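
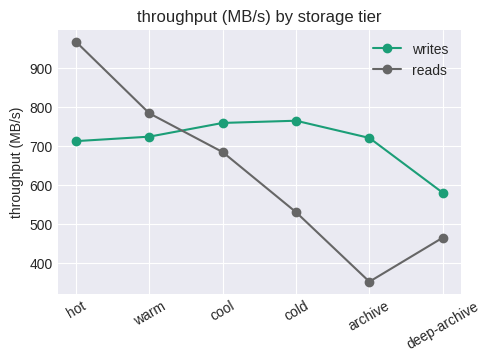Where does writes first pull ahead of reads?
cool

warm: writes ≈ 700 vs reads ≈ 800 (not yet); cool: writes ≈ 800 vs reads ≈ 700 (first crossover).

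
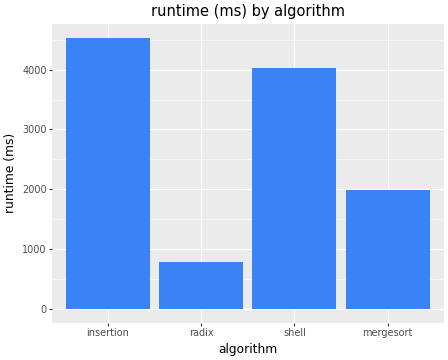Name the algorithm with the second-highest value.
shell

Top 3: insertion ≈ 4500, shell ≈ 4000, mergesort ≈ 2000.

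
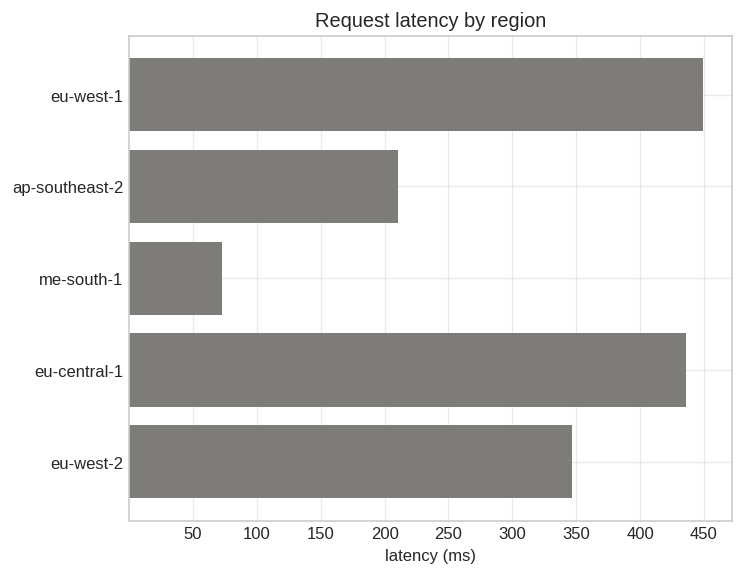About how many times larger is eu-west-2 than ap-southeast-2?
≈ 1.75×

eu-west-2 ≈ 350, ap-southeast-2 ≈ 200; 350/200 ≈ 1.75.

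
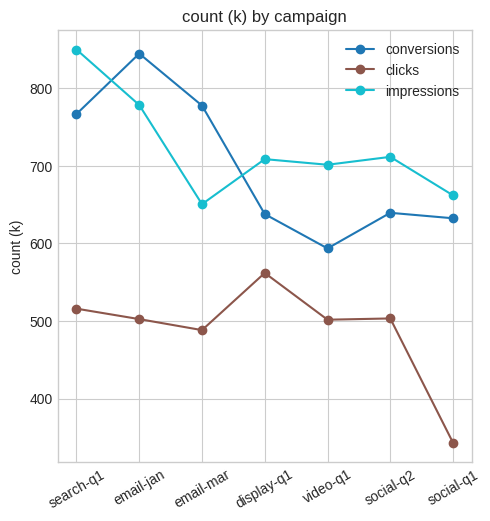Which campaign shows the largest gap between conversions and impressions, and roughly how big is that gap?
email-mar: conversions ≈ 800, impressions ≈ 650 → gap ≈ 150. Next-largest (video-q1) is only ≈ 100.

email-mar, ≈ 150 k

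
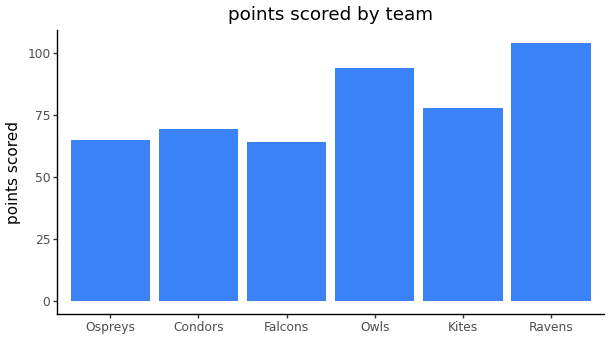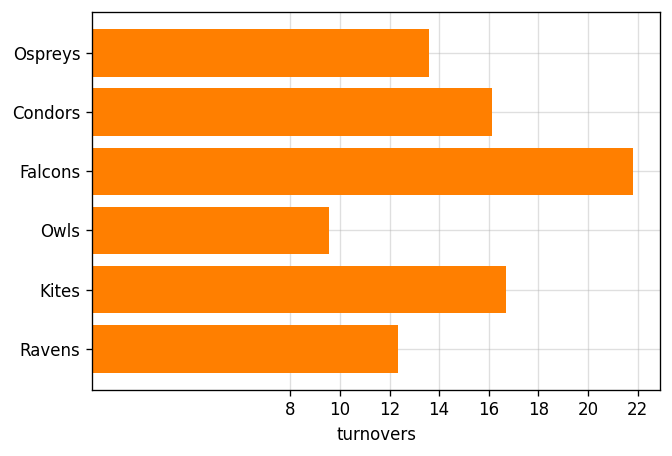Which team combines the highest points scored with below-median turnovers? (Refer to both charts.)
Chart 2 median turnovers ≈ 14; below-median teams: Ospreys, Owls, Ravens. Among those, Ravens has the highest points scored (≈ 100).

Ravens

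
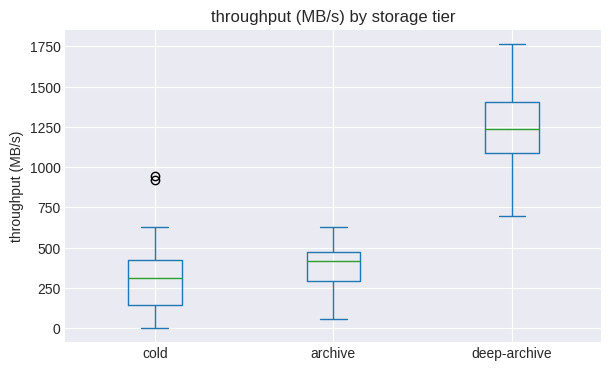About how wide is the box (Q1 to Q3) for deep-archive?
Q3 ≈ 1400, Q1 ≈ 1100; IQR ≈ 300.

≈ 300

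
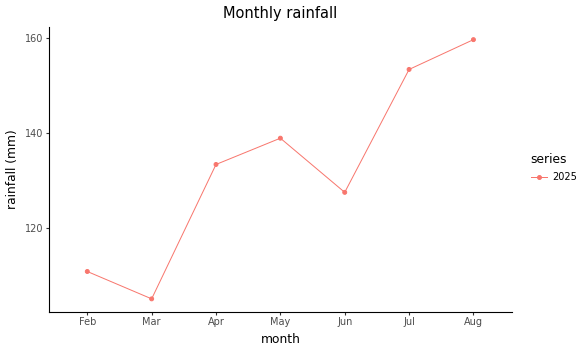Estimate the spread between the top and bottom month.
≈ 55

Max Aug ≈ 160, min Mar ≈ 105; range ≈ 55.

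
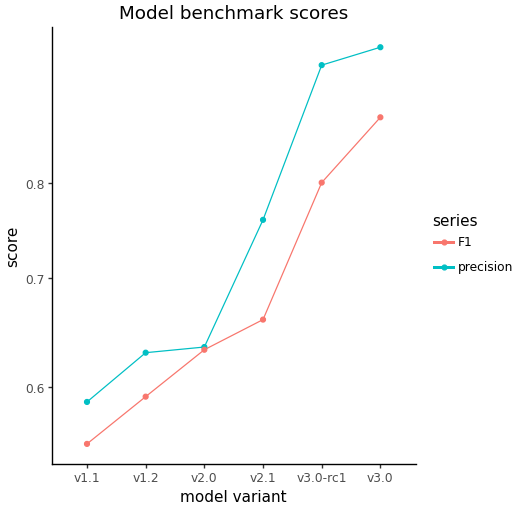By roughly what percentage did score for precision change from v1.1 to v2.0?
v1.1 ≈ 0.60, v2.0 ≈ 0.65; (0.65 − 0.60) / 0.60 ≈ +8.3%.

≈ +8.3%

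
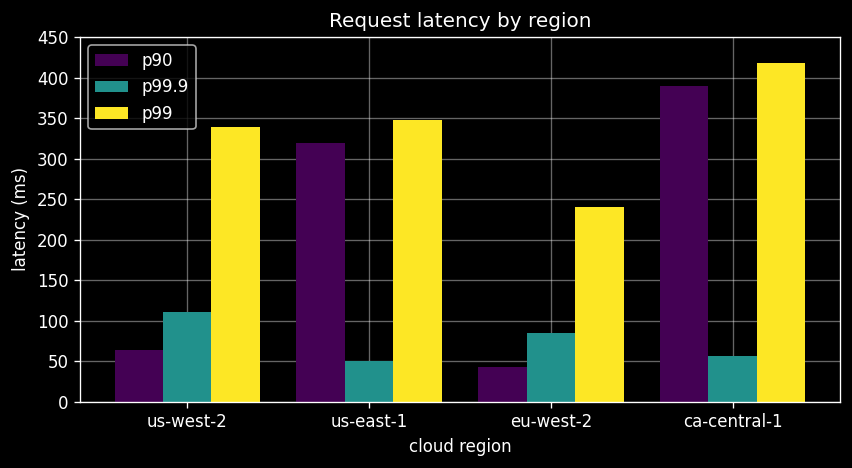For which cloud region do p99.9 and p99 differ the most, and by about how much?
ca-central-1: p99.9 ≈ 50, p99 ≈ 400 → gap ≈ 350. Next-largest (us-east-1) is only ≈ 300.

ca-central-1, ≈ 350 ms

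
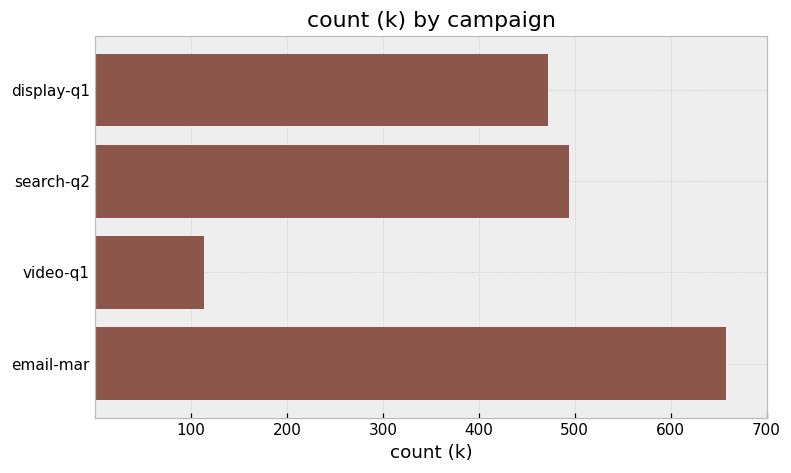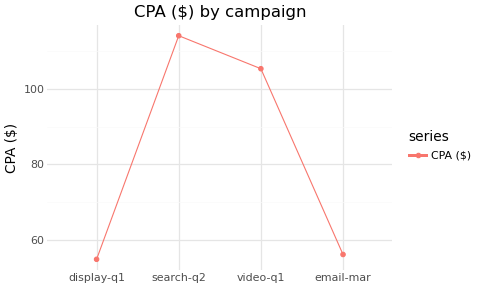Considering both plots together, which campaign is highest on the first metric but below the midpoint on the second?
email-mar

Chart 2 median CPA ($) ≈ 80; below-median campaigns: display-q1, email-mar. Among those, email-mar has the highest count (k) (≈ 700).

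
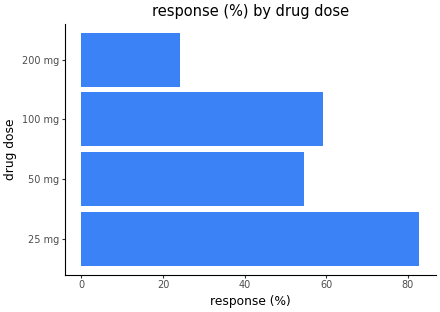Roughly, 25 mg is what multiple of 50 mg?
25 mg ≈ 80, 50 mg ≈ 50; 80/50 ≈ 1.6.

≈ 1.6×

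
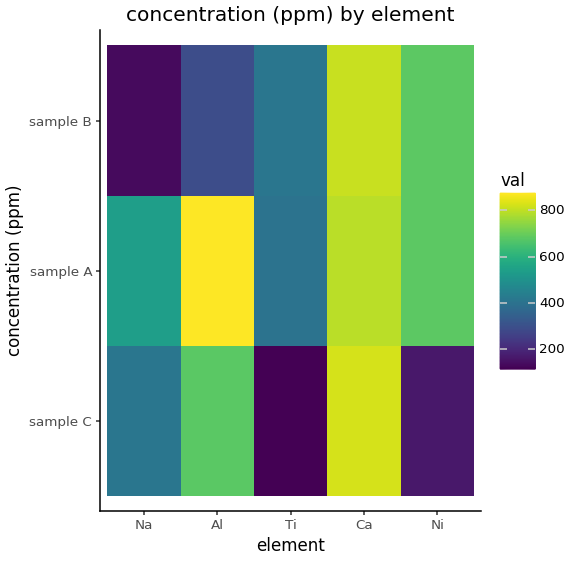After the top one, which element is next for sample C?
Al

Top 3 for sample C: Ca ≈ 800, Al ≈ 700, Na ≈ 400.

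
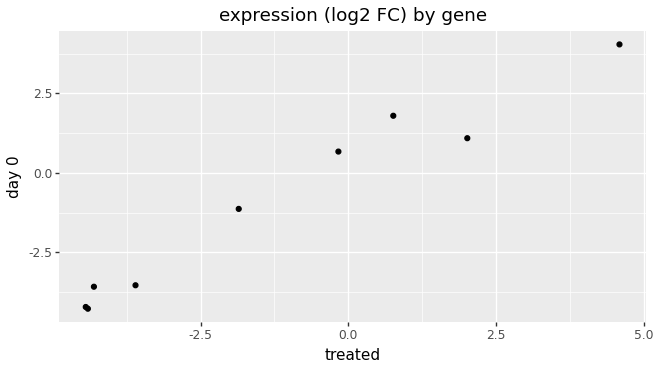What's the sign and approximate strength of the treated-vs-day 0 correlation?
Points are positively correlated; strong (|r| ≈ 1.0).

positive, strong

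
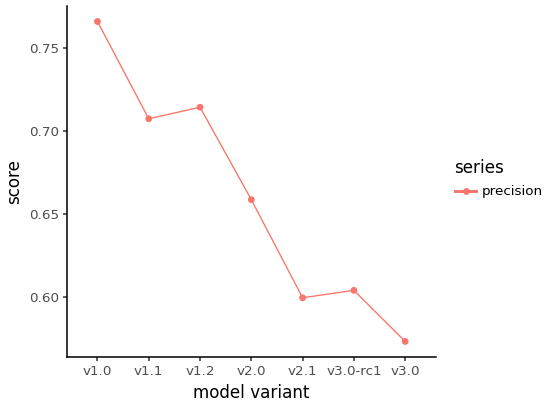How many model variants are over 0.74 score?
Above 0.74: v1.0.

1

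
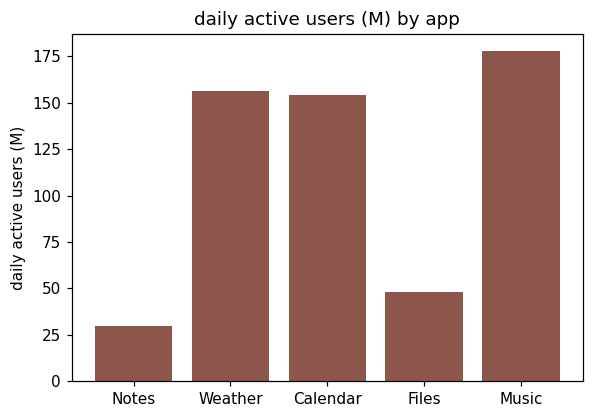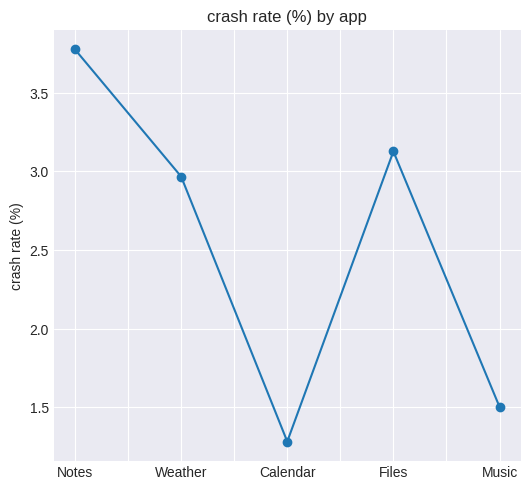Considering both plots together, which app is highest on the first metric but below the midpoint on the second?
Chart 2 median crash rate (%) ≈ 3; below-median apps: Calendar, Music. Among those, Music has the highest daily active users (M) (≈ 180).

Music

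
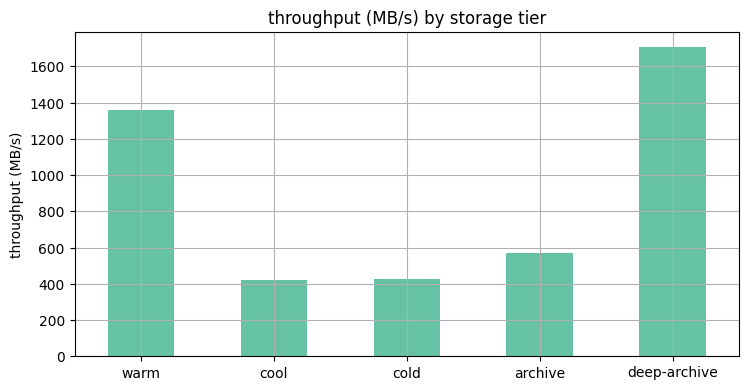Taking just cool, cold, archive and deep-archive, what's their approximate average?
≈ 800

(400 + 400 + 600 + 1800) / 4 ≈ 800.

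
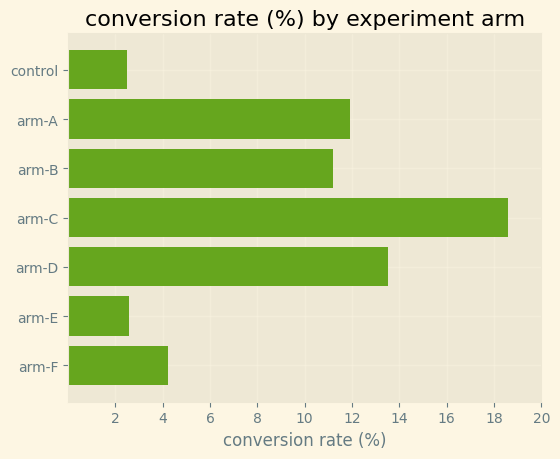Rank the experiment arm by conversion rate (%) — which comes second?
Top 3: arm-C ≈ 18, arm-D ≈ 14, arm-A ≈ 12.

arm-D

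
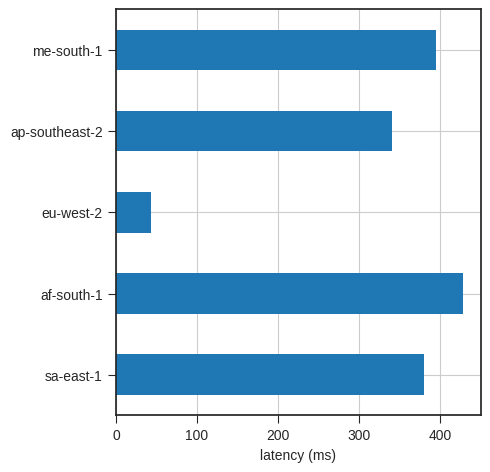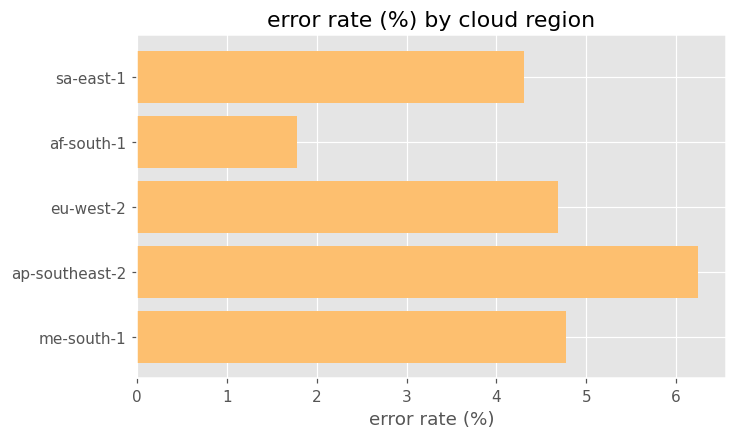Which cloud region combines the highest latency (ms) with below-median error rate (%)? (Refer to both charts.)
af-south-1

Chart 2 median error rate (%) ≈ 5; below-median cloud regions: sa-east-1, af-south-1. Among those, af-south-1 has the highest latency (ms) (≈ 450).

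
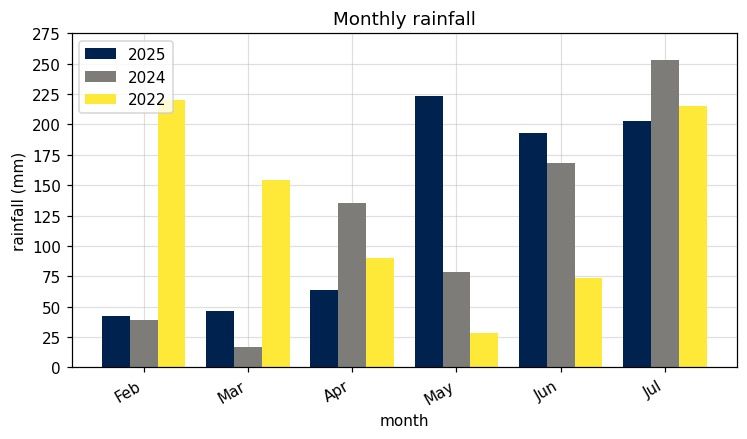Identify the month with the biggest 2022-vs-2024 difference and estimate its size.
Feb, ≈ 175 mm

Feb: 2022 ≈ 225, 2024 ≈ 50 → gap ≈ 175. Next-largest (Mar) is only ≈ 125.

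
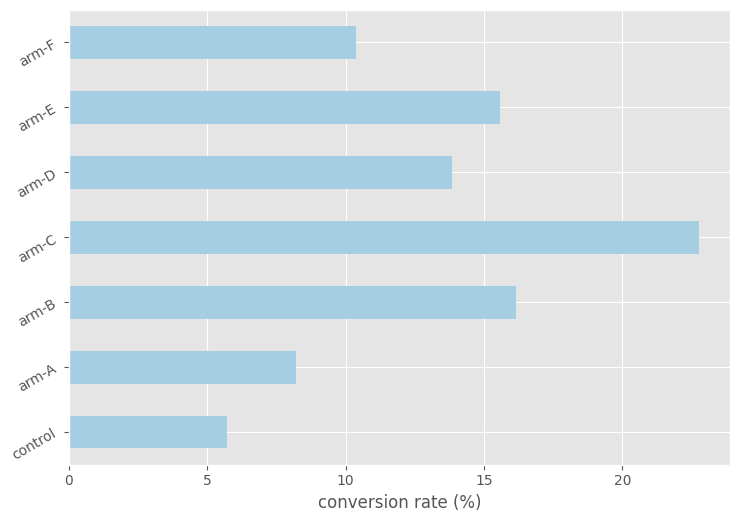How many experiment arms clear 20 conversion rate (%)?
1

Above 20: arm-C.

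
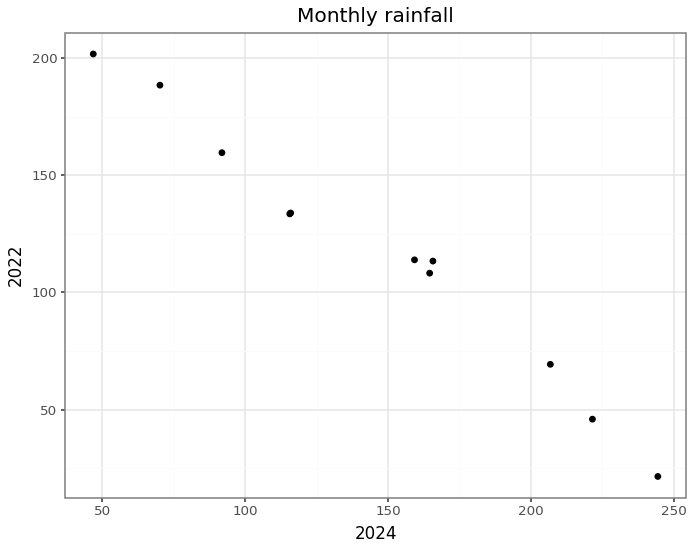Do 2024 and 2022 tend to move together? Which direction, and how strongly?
Points are negatively correlated; strong (|r| ≈ 1.0).

negative, strong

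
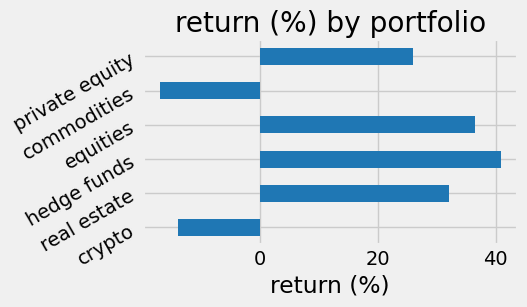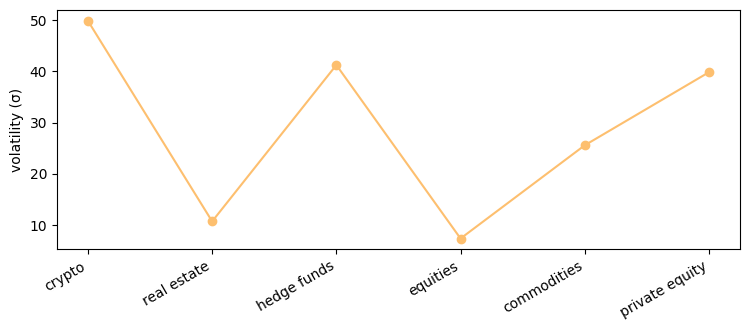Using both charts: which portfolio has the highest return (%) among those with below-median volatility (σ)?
equities

Chart 2 median volatility (σ) ≈ 35; below-median portfolios: real estate, equities, commodities. Among those, equities has the highest return (%) (≈ 35).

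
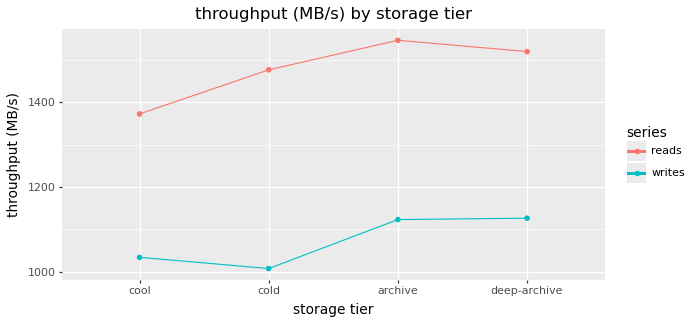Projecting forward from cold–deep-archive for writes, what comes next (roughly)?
Last three: 1000, 1100, 1150 → slope ≈ 75/step → next ≈ 1225.

≈ 1225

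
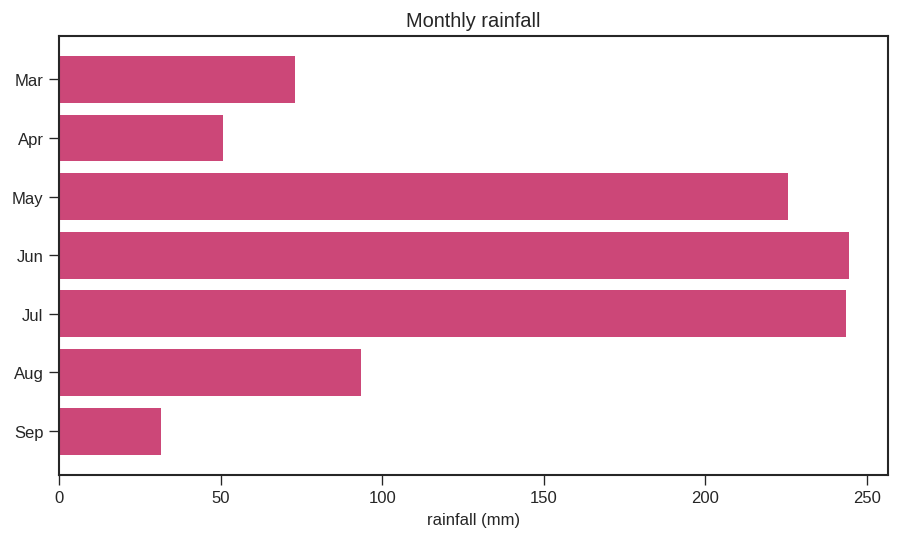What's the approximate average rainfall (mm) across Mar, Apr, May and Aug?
≈ 112

(75 + 50 + 225 + 100) / 4 ≈ 112.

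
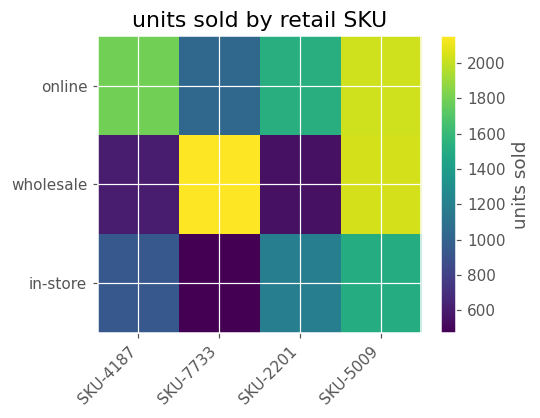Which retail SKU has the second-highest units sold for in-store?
SKU-2201

Top 3 for in-store: SKU-5009 ≈ 1600, SKU-2201 ≈ 1200, SKU-4187 ≈ 1000.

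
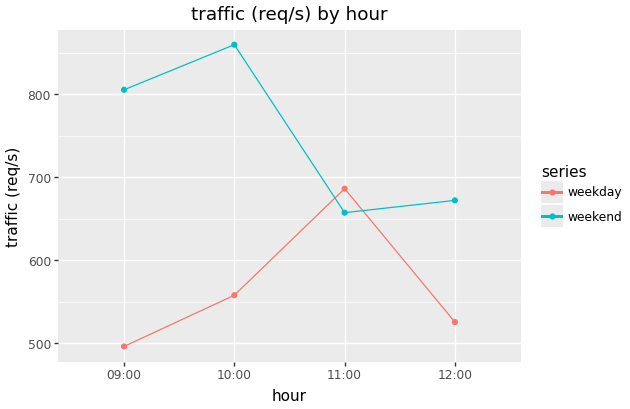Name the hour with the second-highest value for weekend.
Top 3 for weekend: 10:00 ≈ 850, 09:00 ≈ 800, 12:00 ≈ 650.

09:00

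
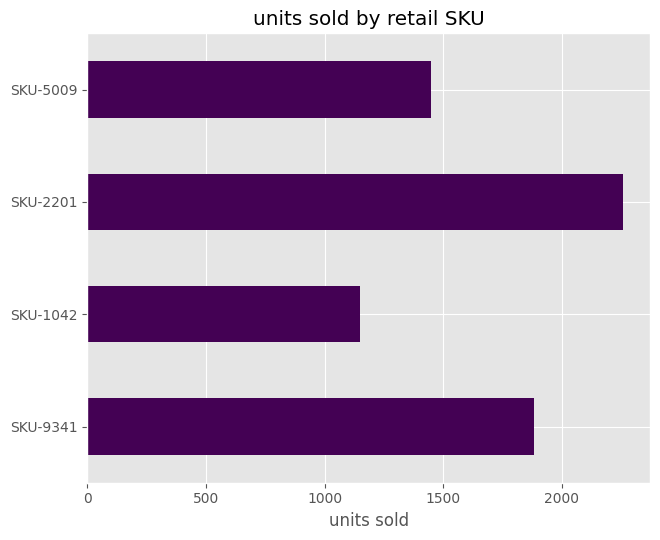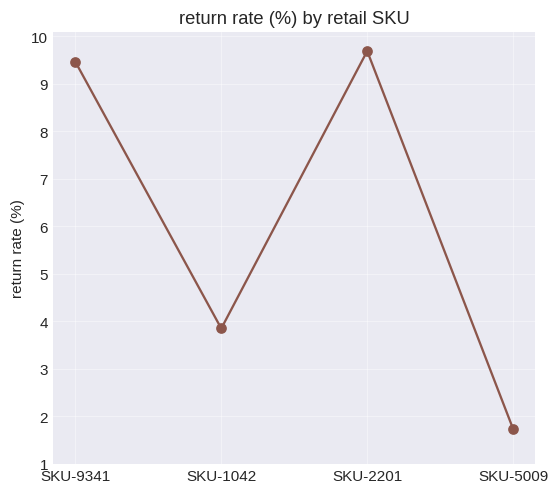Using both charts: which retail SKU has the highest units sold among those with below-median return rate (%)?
SKU-5009

Chart 2 median return rate (%) ≈ 7; below-median retail SKUs: SKU-1042, SKU-5009. Among those, SKU-5009 has the highest units sold (≈ 1500).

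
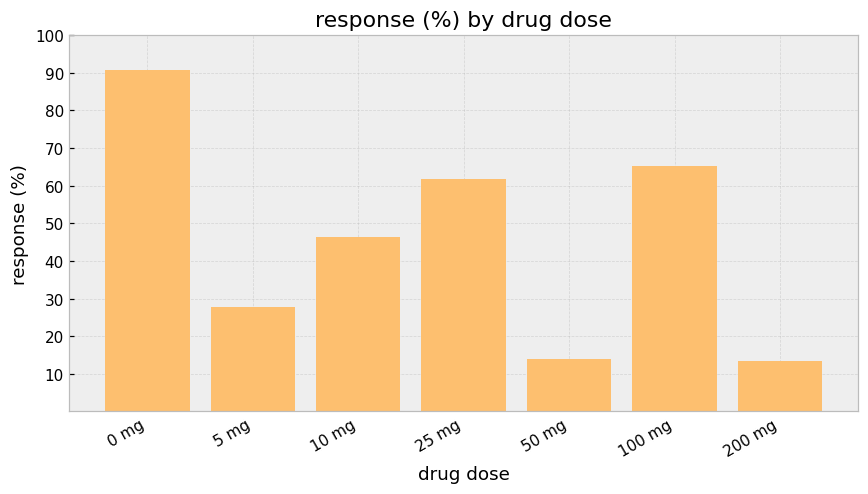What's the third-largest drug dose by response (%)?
Top 4: 0 mg ≈ 90, 100 mg ≈ 70, 25 mg ≈ 60, 10 mg ≈ 50.

25 mg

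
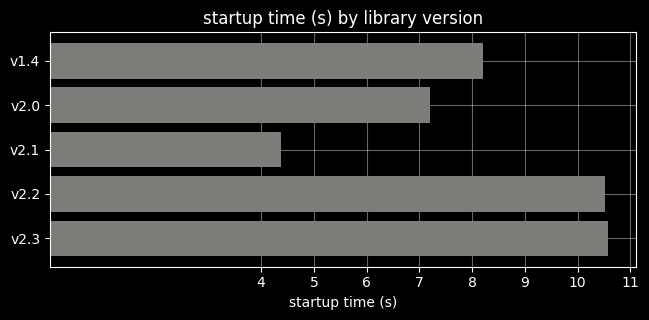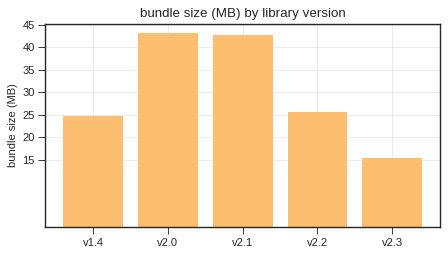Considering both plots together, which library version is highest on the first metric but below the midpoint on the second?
v2.3

Chart 2 median bundle size (MB) ≈ 25; below-median library versions: v1.4, v2.3. Among those, v2.3 has the highest startup time (s) (≈ 11).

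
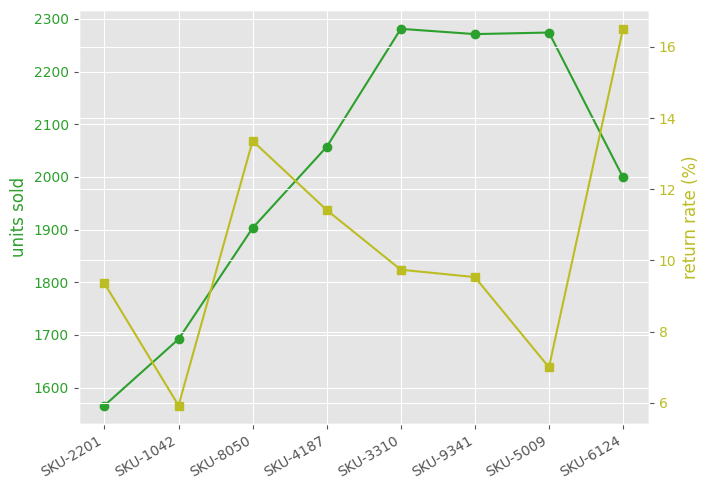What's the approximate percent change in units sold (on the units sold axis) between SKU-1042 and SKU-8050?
≈ +11.8%

SKU-1042 ≈ 1700, SKU-8050 ≈ 1900; (1900 − 1700) / 1700 ≈ +11.8%.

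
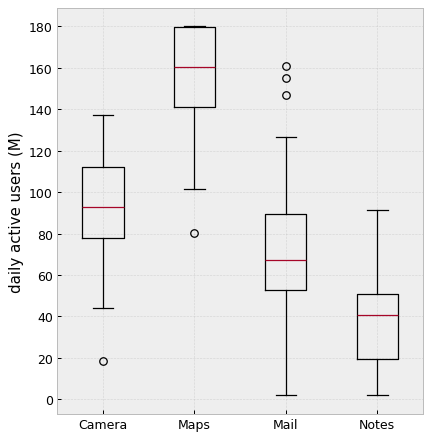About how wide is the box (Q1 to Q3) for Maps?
Q3 ≈ 180, Q1 ≈ 140; IQR ≈ 40.

≈ 40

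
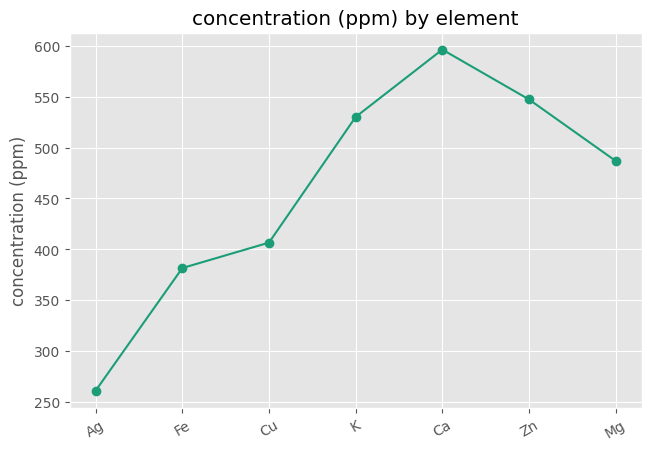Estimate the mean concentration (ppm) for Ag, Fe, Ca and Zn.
(250 + 400 + 600 + 550) / 4 ≈ 450.

≈ 450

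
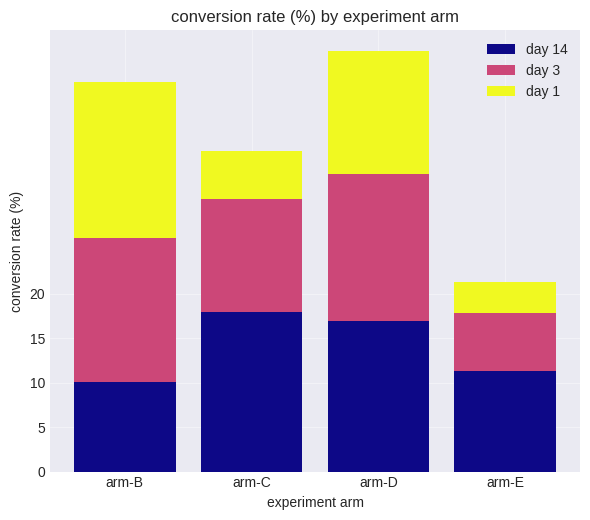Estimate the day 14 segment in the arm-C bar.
≈ 20

day 14 top ≈ 20, bottom ≈ 0; segment ≈ 20.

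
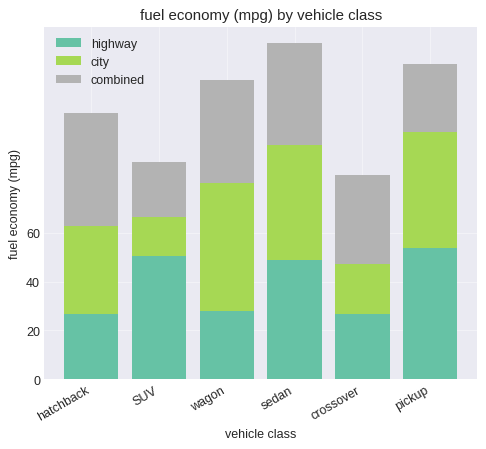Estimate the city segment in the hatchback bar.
≈ 40

city top ≈ 60, bottom ≈ 20; segment ≈ 40.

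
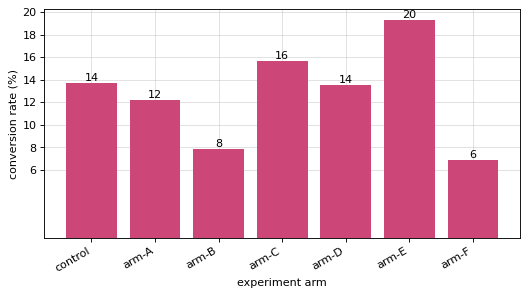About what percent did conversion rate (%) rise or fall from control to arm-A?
control ≈ 14, arm-A ≈ 12; (12 − 14) / 14 ≈ -14.3%.

≈ -14.3%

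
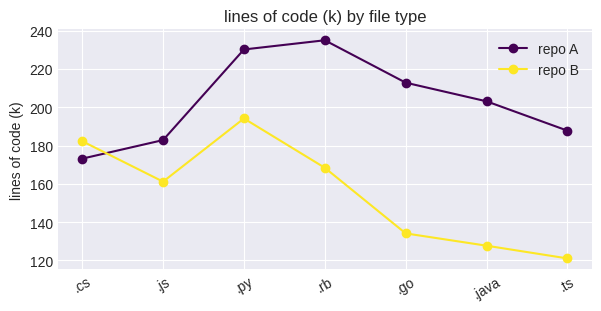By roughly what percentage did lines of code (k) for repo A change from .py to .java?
.py ≈ 230, .java ≈ 200; (200 − 230) / 230 ≈ -13%.

≈ -13%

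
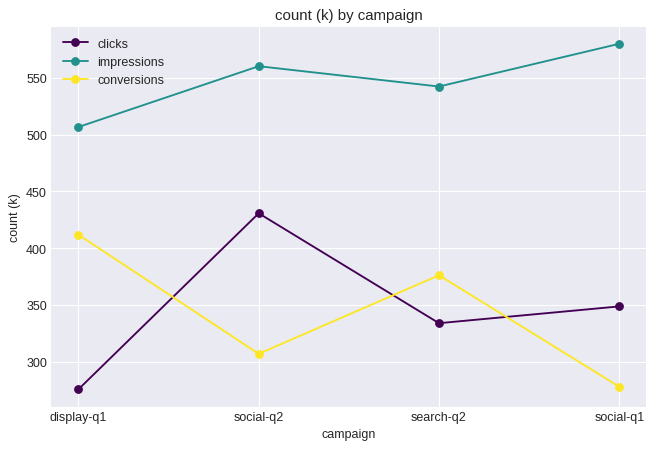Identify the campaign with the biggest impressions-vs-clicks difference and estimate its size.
social-q1, ≈ 250 k

social-q1: impressions ≈ 600, clicks ≈ 350 → gap ≈ 250. Next-largest (display-q1) is only ≈ 200.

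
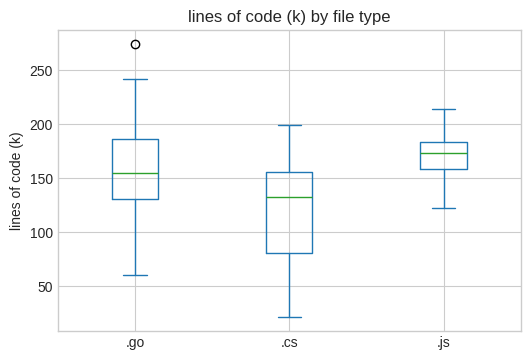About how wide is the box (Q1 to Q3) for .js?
Q3 ≈ 185, Q1 ≈ 160; IQR ≈ 25.

≈ 25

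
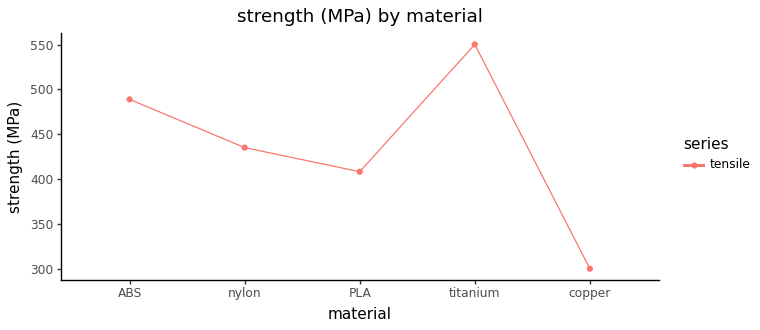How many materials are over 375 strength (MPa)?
Above 375: ABS, nylon, PLA, titanium.

4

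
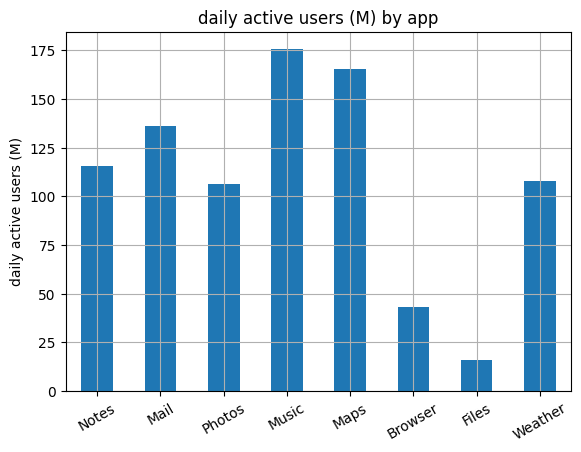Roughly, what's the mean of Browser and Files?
(40 + 20) / 2 ≈ 30.

≈ 30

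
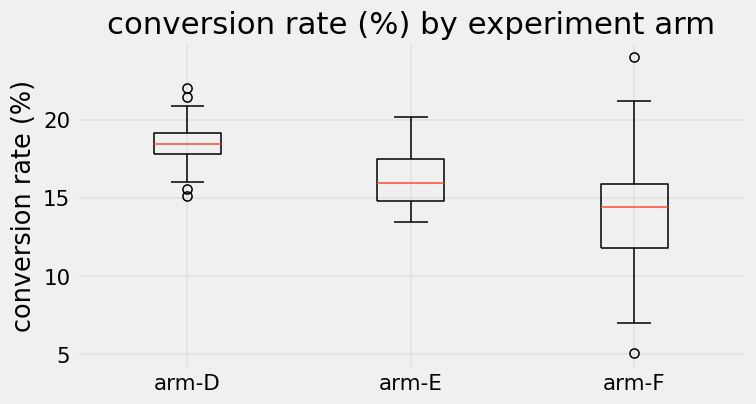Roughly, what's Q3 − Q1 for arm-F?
Q3 ≈ 16.0, Q1 ≈ 12.0; IQR ≈ 4.0.

≈ 4.0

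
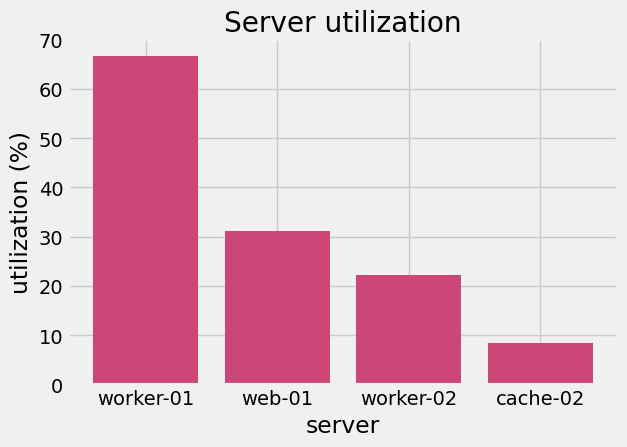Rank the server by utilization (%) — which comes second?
Top 3: worker-01 ≈ 70, web-01 ≈ 30, worker-02 ≈ 20.

web-01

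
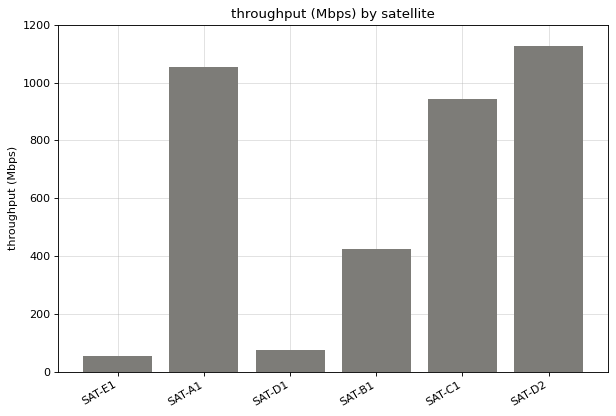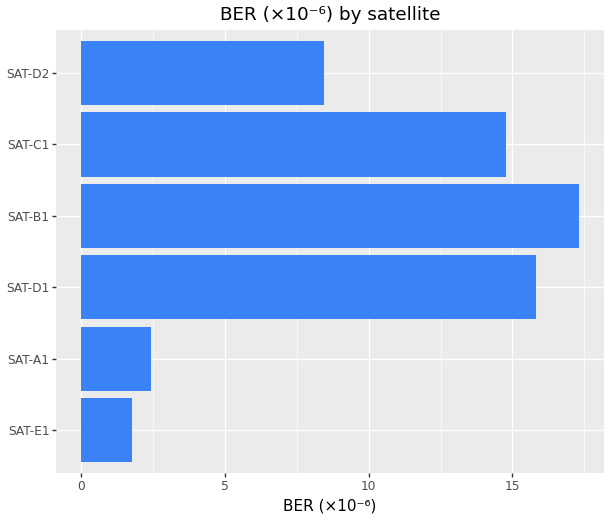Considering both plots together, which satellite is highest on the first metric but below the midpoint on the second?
Chart 2 median BER (×10⁻⁶) ≈ 12; below-median satellites: SAT-E1, SAT-A1, SAT-D2. Among those, SAT-D2 has the highest throughput (Mbps) (≈ 1200).

SAT-D2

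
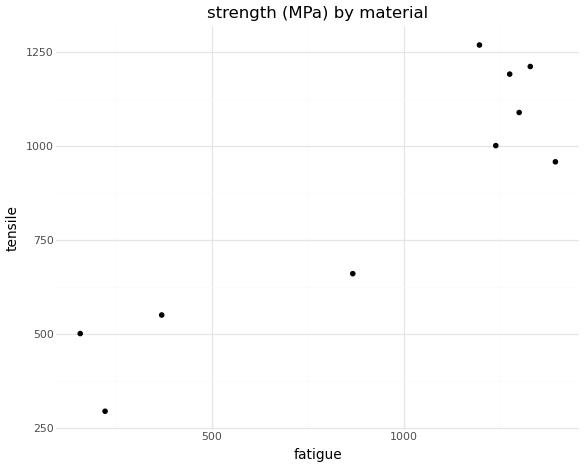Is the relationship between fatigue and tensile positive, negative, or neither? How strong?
Points are positively correlated; strong (|r| ≈ 0.9).

positive, strong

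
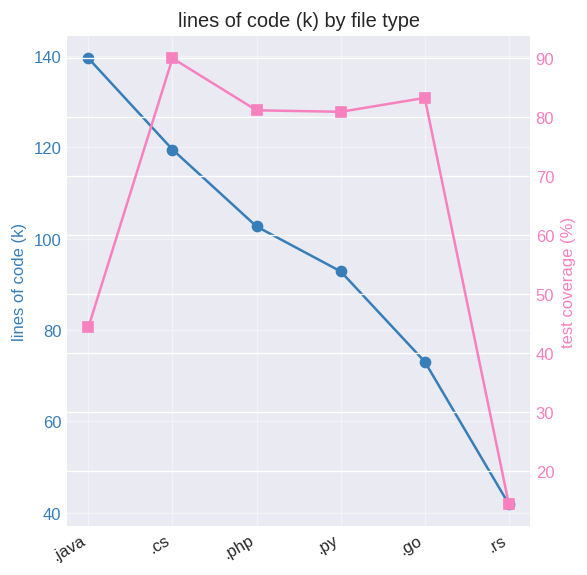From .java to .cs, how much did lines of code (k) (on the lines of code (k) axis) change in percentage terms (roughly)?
.java ≈ 140, .cs ≈ 120; (120 − 140) / 140 ≈ -14.3%.

≈ -14.3%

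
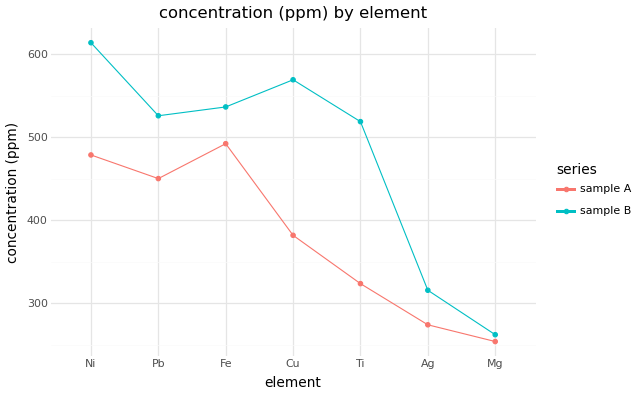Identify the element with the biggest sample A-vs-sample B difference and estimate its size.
Ti, ≈ 200 ppm

Ti: sample A ≈ 300, sample B ≈ 500 → gap ≈ 200. Next-largest (Cu) is only ≈ 150.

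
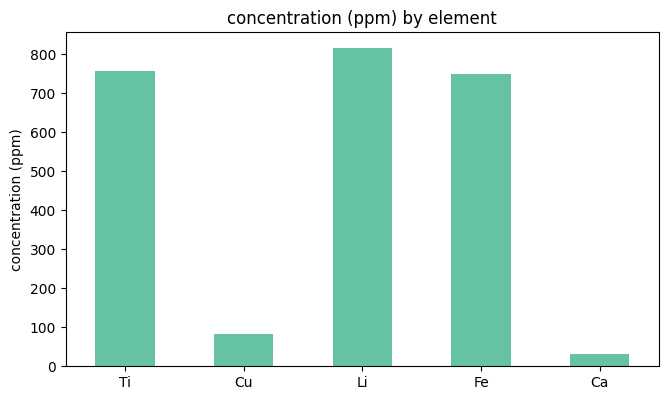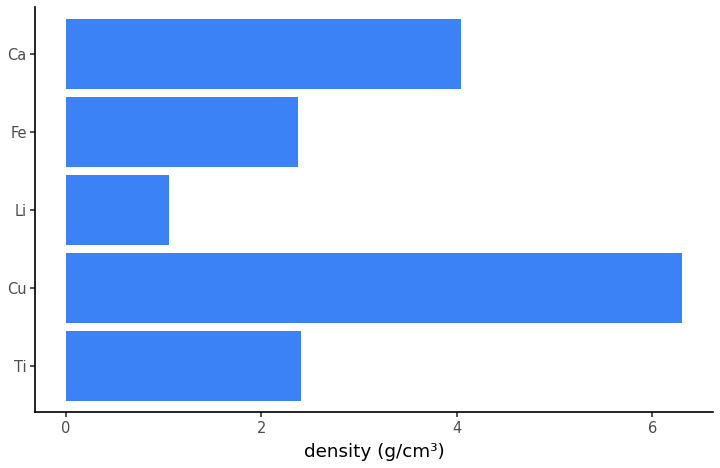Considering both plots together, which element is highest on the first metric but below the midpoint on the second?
Chart 2 median density (g/cm³) ≈ 2; below-median elements: Li, Fe. Among those, Li has the highest concentration (ppm) (≈ 800).

Li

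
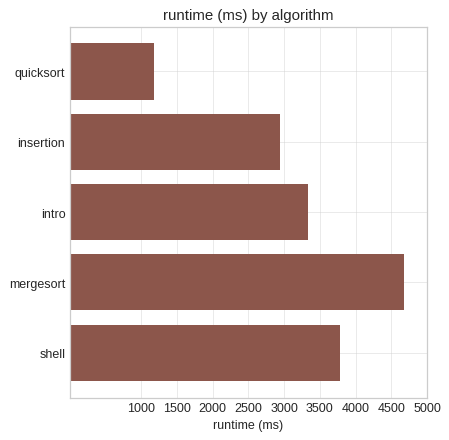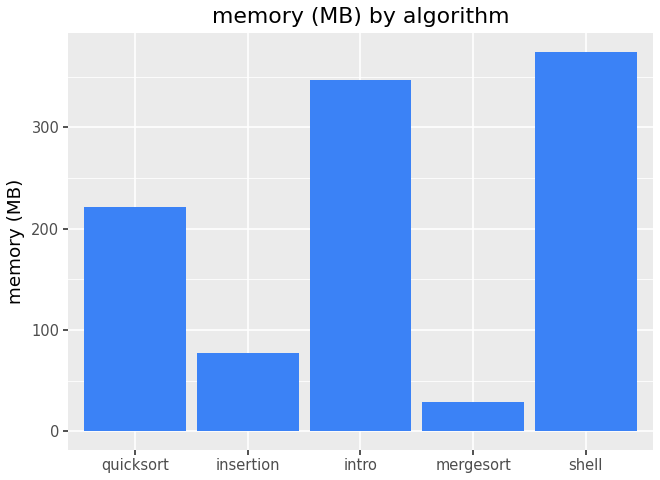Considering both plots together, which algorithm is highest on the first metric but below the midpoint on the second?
mergesort

Chart 2 median memory (MB) ≈ 200; below-median algorithms: insertion, mergesort. Among those, mergesort has the highest runtime (ms) (≈ 4500).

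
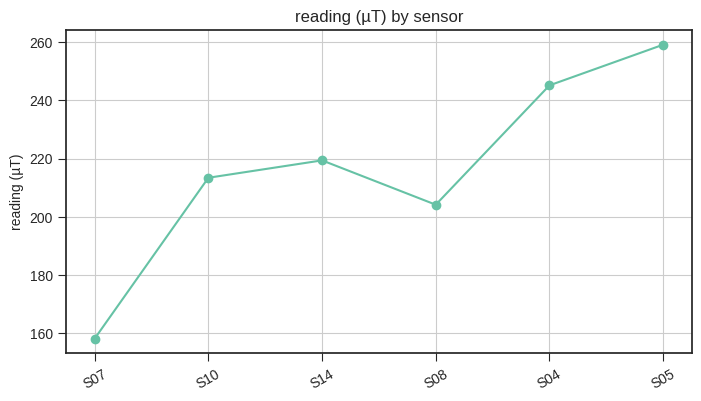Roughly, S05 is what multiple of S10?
≈ 1.24×

S05 ≈ 260, S10 ≈ 210; 260/210 ≈ 1.24.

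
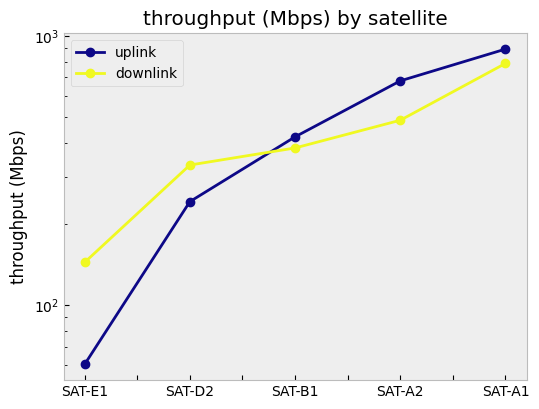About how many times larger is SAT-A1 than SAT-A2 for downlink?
SAT-A1 ≈ 800, SAT-A2 ≈ 500; 800/500 ≈ 1.6.

≈ 1.6×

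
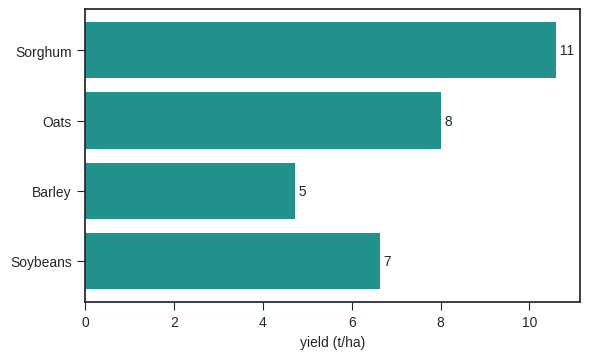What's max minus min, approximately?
≈ 6

Max Sorghum ≈ 11, min Barley ≈ 5; range ≈ 6.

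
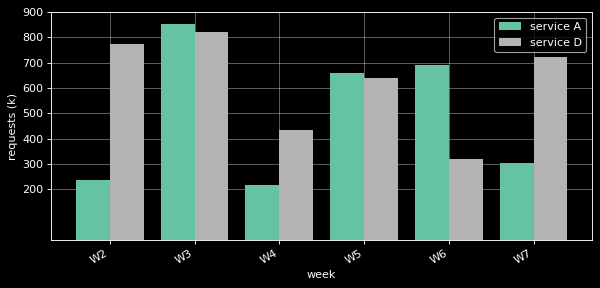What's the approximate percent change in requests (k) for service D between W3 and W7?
≈ -12.5%

W3 ≈ 800, W7 ≈ 700; (700 − 800) / 800 ≈ -12.5%.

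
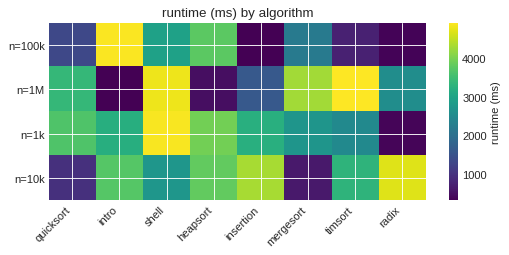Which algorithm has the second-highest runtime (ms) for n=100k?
heapsort

Top 3 for n=100k: intro ≈ 5000, heapsort ≈ 4000, shell ≈ 3000.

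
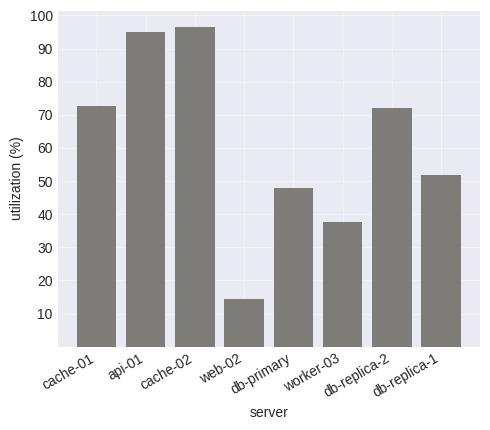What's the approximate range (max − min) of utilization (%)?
Max cache-02 ≈ 100, min web-02 ≈ 10; range ≈ 90.

≈ 90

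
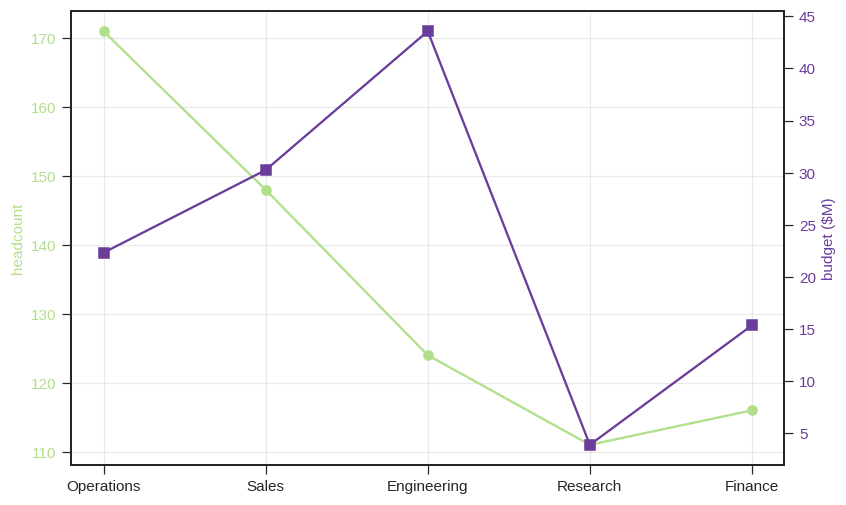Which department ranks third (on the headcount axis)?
Engineering

Top 4 (on the headcount axis): Operations ≈ 170, Sales ≈ 150, Engineering ≈ 125, Finance ≈ 115.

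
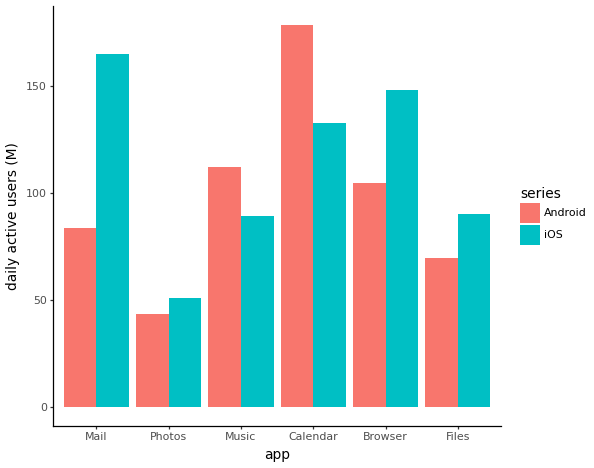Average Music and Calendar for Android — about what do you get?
≈ 150

(120 + 180) / 2 ≈ 150.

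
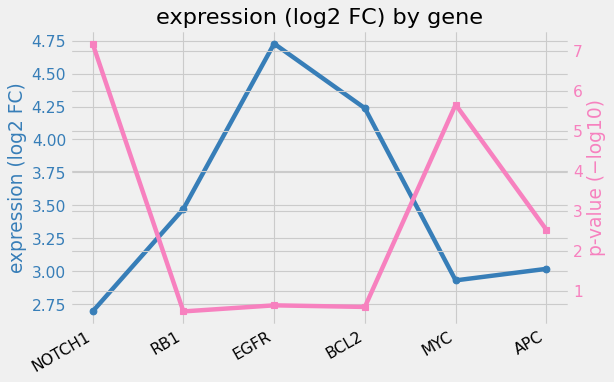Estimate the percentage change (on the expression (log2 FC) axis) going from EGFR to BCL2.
EGFR ≈ 4.8, BCL2 ≈ 4.2; (4.2 − 4.8) / 4.8 ≈ -12.5%.

≈ -12.5%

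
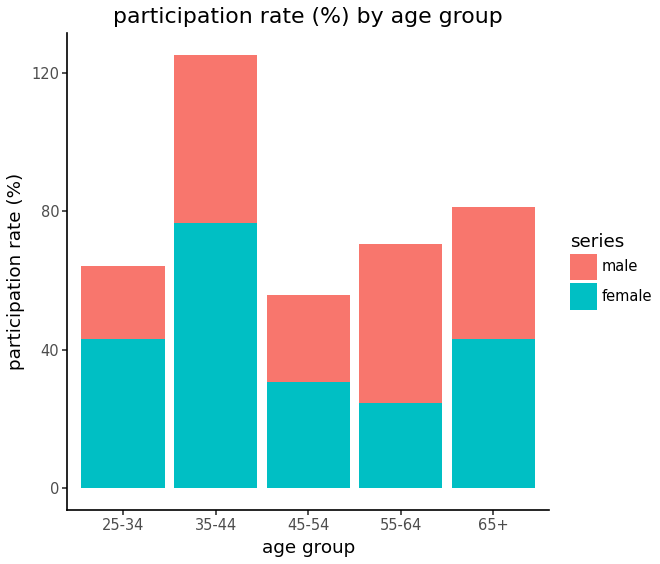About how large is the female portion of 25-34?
≈ 40

female top ≈ 40, bottom ≈ 0; segment ≈ 40.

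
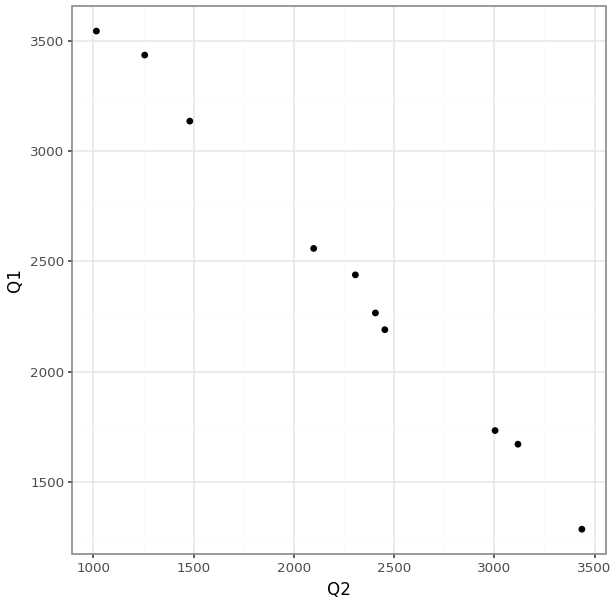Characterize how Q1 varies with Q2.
negative, strong

Points are negatively correlated; strong (|r| ≈ 1.0).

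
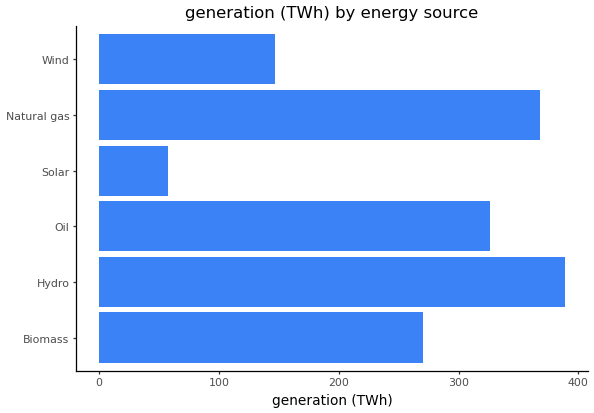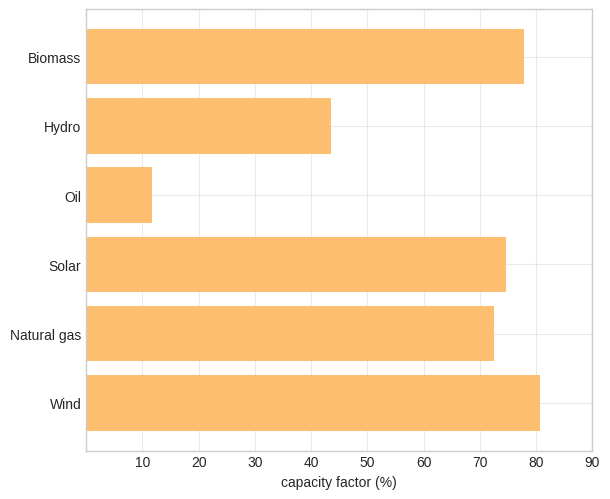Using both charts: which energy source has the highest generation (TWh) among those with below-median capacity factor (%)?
Chart 2 median capacity factor (%) ≈ 70; below-median energy sources: Hydro, Oil, Natural gas. Among those, Hydro has the highest generation (TWh) (≈ 400).

Hydro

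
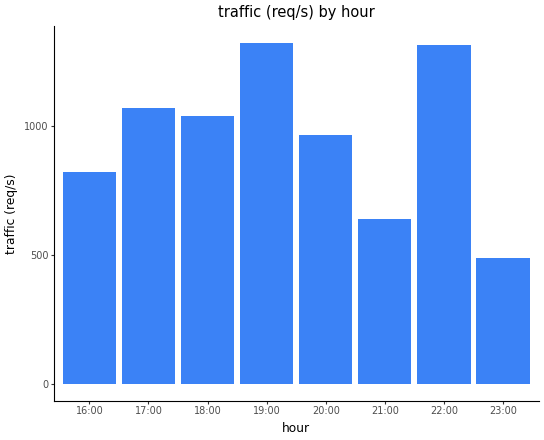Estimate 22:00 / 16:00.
22:00 ≈ 1400, 16:00 ≈ 800; 1400/800 ≈ 1.75.

≈ 1.75×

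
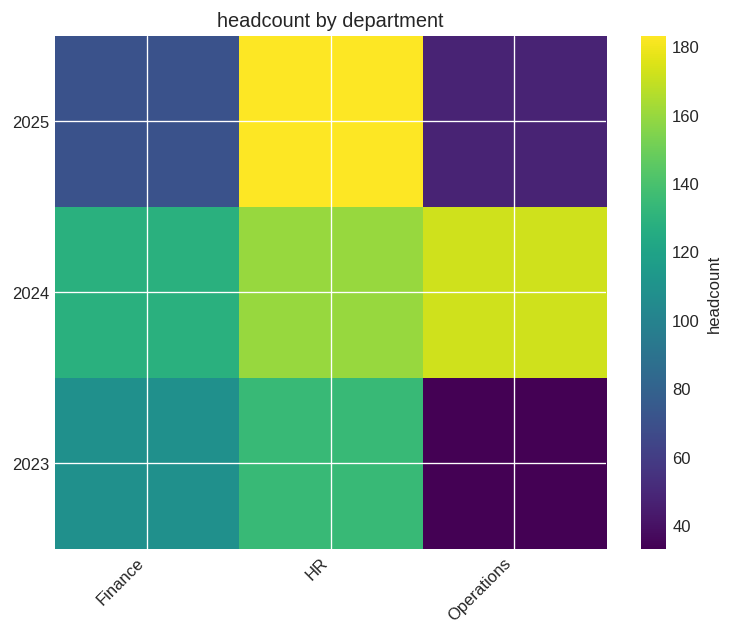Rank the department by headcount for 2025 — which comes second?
Finance

Top 3 for 2025: HR ≈ 180, Finance ≈ 80, Operations ≈ 40.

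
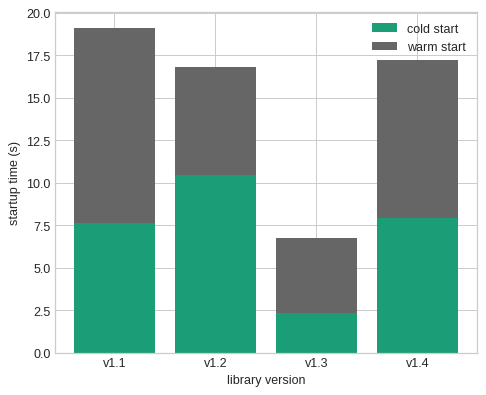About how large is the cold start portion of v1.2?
≈ 10

cold start top ≈ 10, bottom ≈ 0; segment ≈ 10.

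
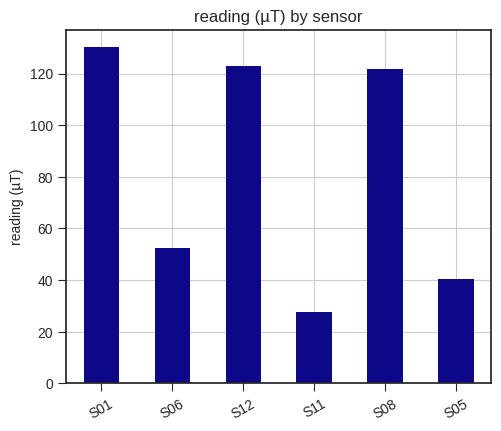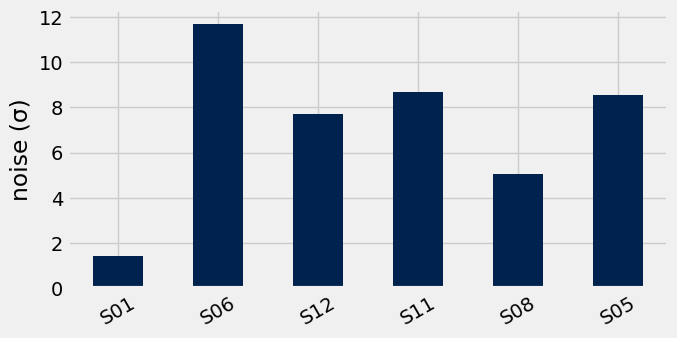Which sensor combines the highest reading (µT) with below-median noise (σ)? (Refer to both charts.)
S01

Chart 2 median noise (σ) ≈ 8; below-median sensors: S01, S12, S08. Among those, S01 has the highest reading (µT) (≈ 140).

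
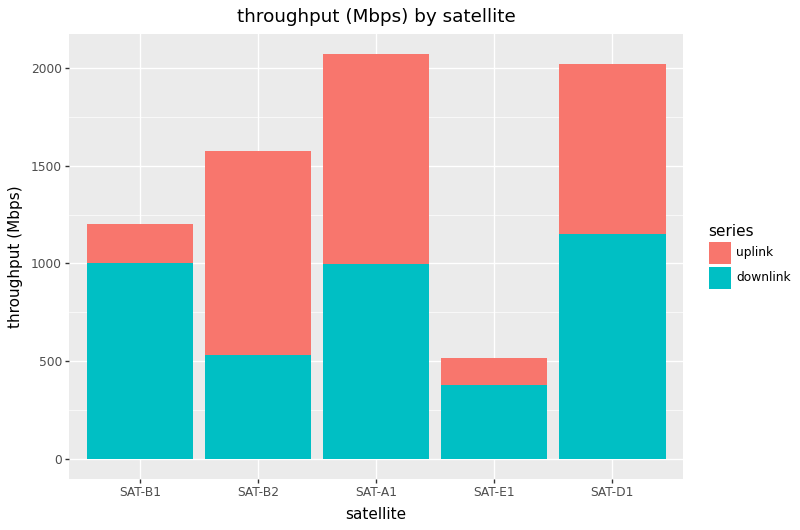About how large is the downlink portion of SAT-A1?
≈ 1000

downlink top ≈ 1000, bottom ≈ 0; segment ≈ 1000.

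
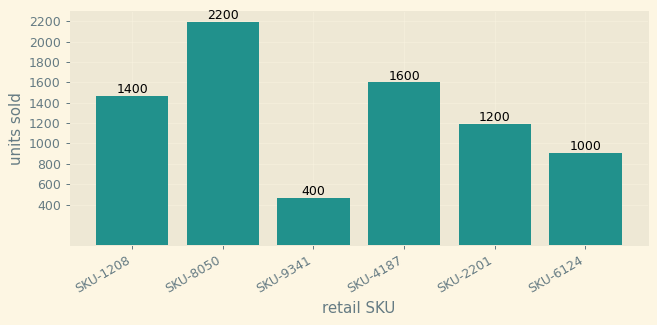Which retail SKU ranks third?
Top 4: SKU-8050 ≈ 2200, SKU-4187 ≈ 1600, SKU-1208 ≈ 1400, SKU-2201 ≈ 1200.

SKU-1208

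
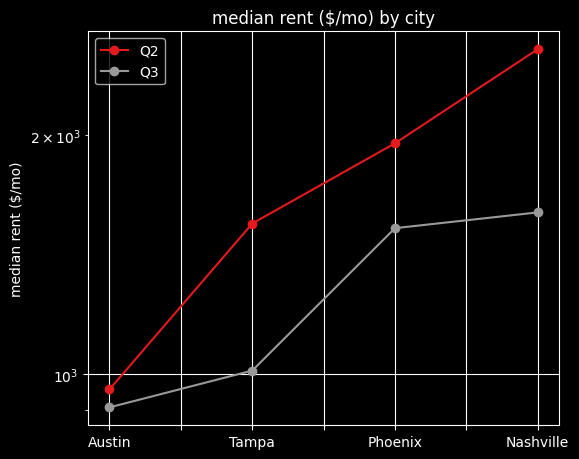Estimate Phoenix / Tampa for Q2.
≈ 1.25×

Phoenix ≈ 2000, Tampa ≈ 1600; 2000/1600 ≈ 1.25.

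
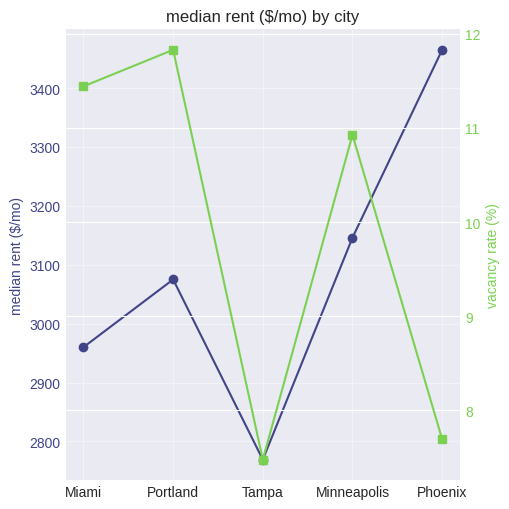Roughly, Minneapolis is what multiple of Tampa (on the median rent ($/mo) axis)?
≈ 1.11×

Minneapolis ≈ 3100, Tampa ≈ 2800; 3100/2800 ≈ 1.11.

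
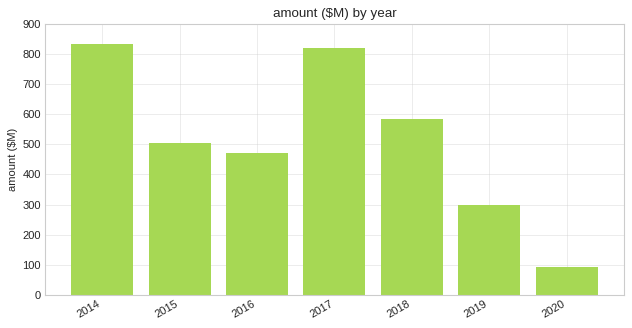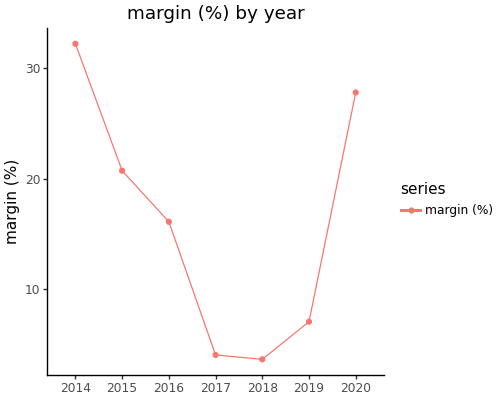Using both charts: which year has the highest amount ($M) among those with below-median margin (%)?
2017

Chart 2 median margin (%) ≈ 15; below-median years: 2017, 2018, 2019. Among those, 2017 has the highest amount ($M) (≈ 800).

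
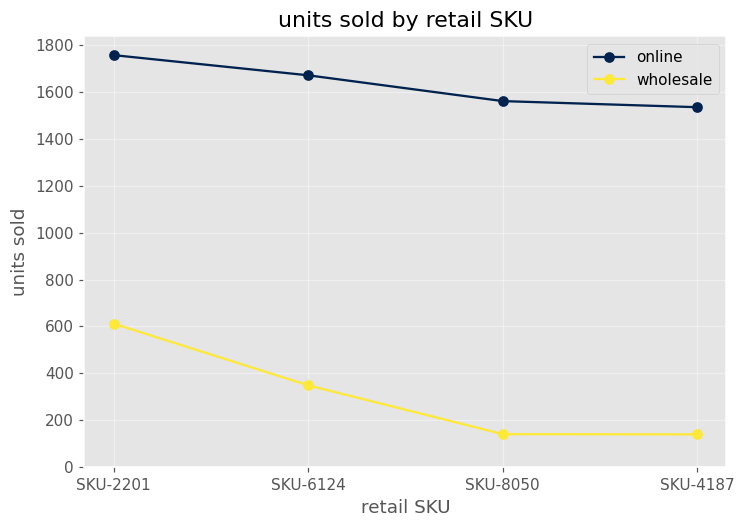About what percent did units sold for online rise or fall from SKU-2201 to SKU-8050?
≈ -11.1%

SKU-2201 ≈ 1800, SKU-8050 ≈ 1600; (1600 − 1800) / 1800 ≈ -11.1%.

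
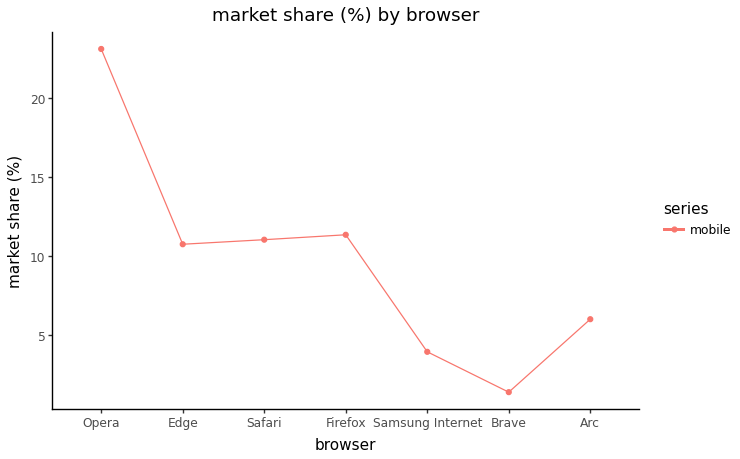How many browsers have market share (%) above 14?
Above 14: Opera.

1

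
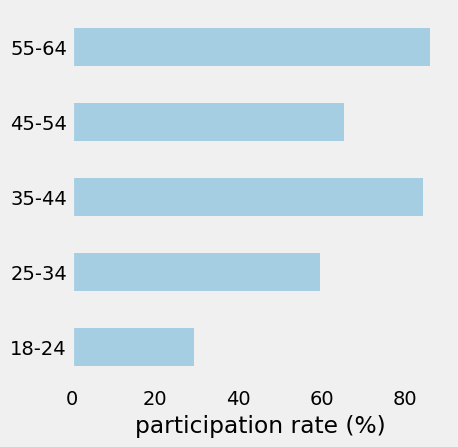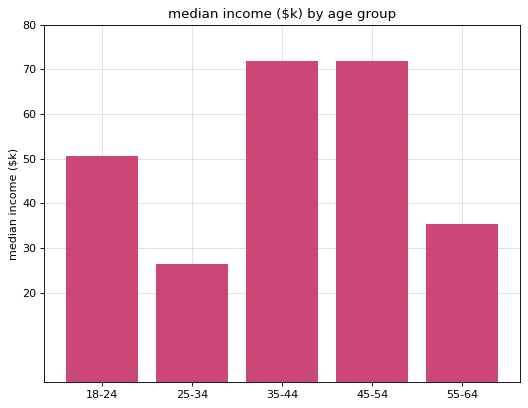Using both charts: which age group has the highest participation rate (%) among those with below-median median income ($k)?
Chart 2 median median income ($k) ≈ 50; below-median age groups: 25-34, 55-64. Among those, 55-64 has the highest participation rate (%) (≈ 90).

55-64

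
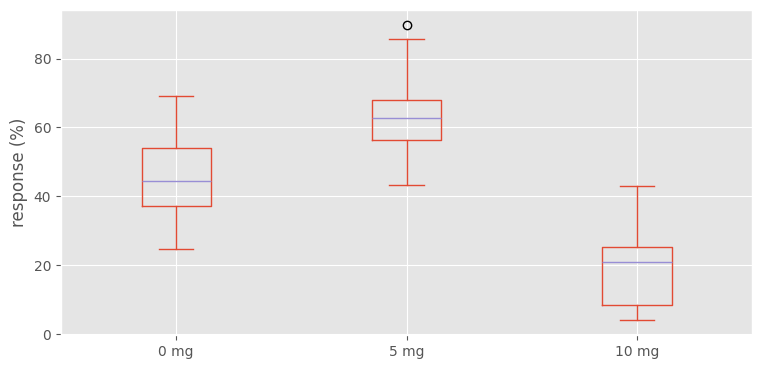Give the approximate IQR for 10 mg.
Q3 ≈ 25, Q1 ≈ 10; IQR ≈ 15.

≈ 15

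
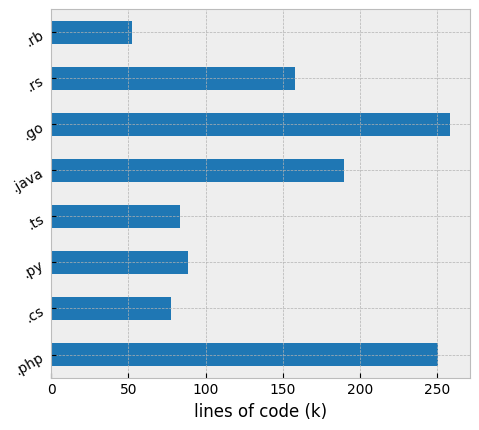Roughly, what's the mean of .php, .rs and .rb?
(250 + 150 + 50) / 3 ≈ 150.

≈ 150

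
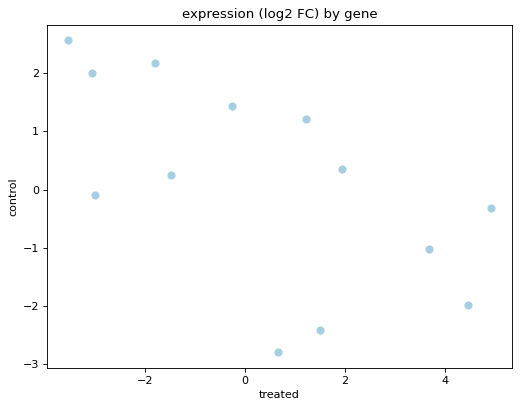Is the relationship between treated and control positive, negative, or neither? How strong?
negative, moderate

Points are negatively correlated; moderate (|r| ≈ 0.6).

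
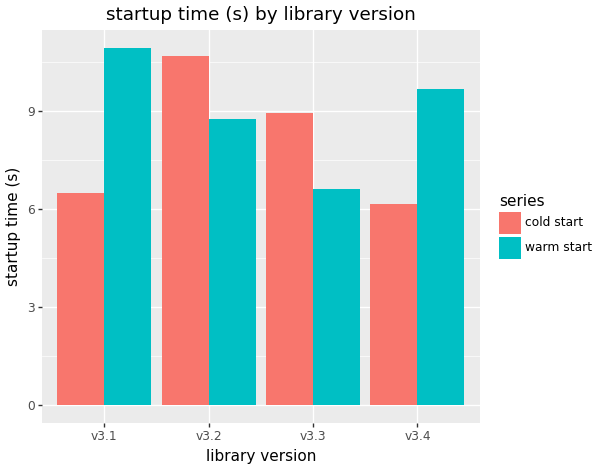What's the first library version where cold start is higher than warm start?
v3.1: cold start ≈ 6 vs warm start ≈ 11 (not yet); v3.2: cold start ≈ 11 vs warm start ≈ 9 (first crossover).

v3.2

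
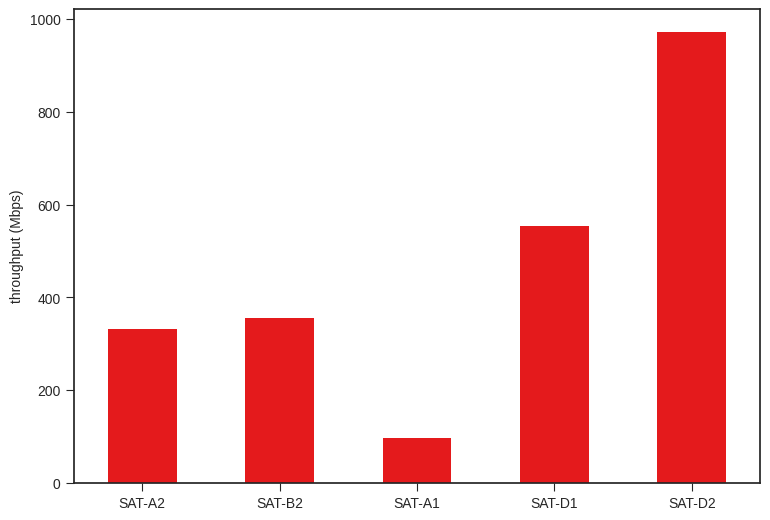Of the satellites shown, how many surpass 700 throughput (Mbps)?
1

Above 700: SAT-D2.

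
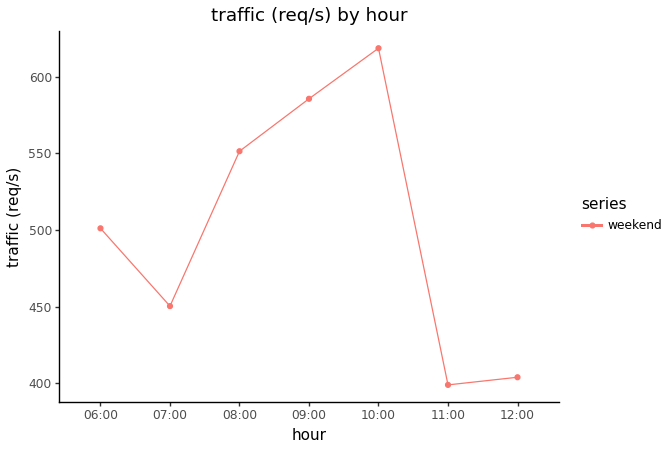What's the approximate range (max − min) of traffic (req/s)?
≈ 220

Max 10:00 ≈ 620, min 11:00 ≈ 400; range ≈ 220.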